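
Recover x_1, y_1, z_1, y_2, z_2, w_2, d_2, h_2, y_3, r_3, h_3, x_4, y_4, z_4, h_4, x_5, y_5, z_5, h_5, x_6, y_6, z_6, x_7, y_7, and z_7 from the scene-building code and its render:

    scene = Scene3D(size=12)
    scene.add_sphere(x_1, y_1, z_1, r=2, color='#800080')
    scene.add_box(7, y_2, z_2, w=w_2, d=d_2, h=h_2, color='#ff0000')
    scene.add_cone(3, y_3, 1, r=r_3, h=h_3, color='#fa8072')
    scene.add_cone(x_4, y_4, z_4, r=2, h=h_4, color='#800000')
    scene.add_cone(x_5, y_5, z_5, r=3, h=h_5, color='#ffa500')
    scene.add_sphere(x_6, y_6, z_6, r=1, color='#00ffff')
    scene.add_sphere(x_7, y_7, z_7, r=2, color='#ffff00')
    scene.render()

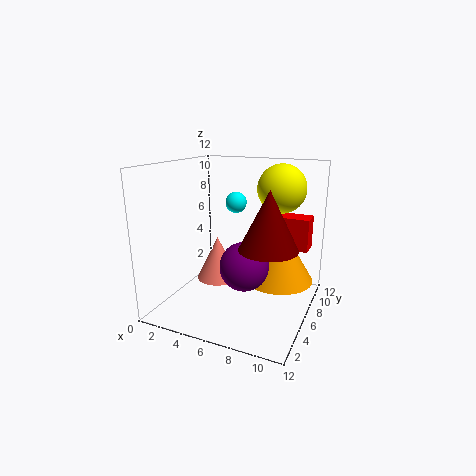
x_1 = 7, y_1 = 5, z_1 = 4, y_2 = 10, z_2 = 4, w_2 = 4, d_2 = 2, h_2 = 3, y_3 = 8, r_3 = 2, h_3 = 4, x_4 = 10, y_4 = 2, z_4 = 7, h_4 = 4, x_5 = 9, y_5 = 8, z_5 = 2, h_5 = 5, x_6 = 4, y_6 = 10, z_6 = 8, x_7 = 9, y_7 = 8, z_7 = 10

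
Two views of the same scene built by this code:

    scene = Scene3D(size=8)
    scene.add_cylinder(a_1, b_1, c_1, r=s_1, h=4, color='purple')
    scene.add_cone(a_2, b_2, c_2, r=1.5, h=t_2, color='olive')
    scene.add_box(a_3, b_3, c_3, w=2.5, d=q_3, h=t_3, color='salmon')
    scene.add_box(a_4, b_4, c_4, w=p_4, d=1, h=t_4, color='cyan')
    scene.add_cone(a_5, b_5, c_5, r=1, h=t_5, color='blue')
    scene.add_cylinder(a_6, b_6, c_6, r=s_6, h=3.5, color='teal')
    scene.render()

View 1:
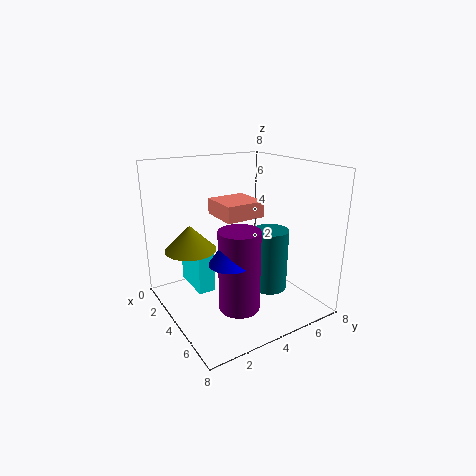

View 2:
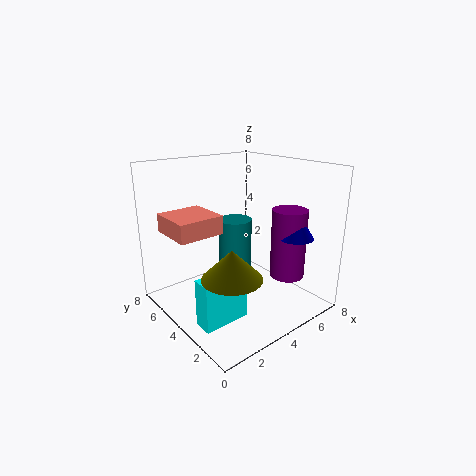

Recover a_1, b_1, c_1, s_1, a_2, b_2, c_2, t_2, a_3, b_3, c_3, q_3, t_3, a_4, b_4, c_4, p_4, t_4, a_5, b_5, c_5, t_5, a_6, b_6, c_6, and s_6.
a_1 = 6.5
b_1 = 2.5
c_1 = 1.5
s_1 = 1
a_2 = 2
b_2 = 2
c_2 = 3
t_2 = 1.5
a_3 = 0.5
b_3 = 4
c_3 = 4.5
q_3 = 2.5
t_3 = 1
a_4 = 0.5
b_4 = 2
c_4 = 0.5
p_4 = 2.5
t_4 = 2.5
a_5 = 6.5
b_5 = 2
c_5 = 4
t_5 = 1.5
a_6 = 5
b_6 = 5.5
c_6 = 1
s_6 = 1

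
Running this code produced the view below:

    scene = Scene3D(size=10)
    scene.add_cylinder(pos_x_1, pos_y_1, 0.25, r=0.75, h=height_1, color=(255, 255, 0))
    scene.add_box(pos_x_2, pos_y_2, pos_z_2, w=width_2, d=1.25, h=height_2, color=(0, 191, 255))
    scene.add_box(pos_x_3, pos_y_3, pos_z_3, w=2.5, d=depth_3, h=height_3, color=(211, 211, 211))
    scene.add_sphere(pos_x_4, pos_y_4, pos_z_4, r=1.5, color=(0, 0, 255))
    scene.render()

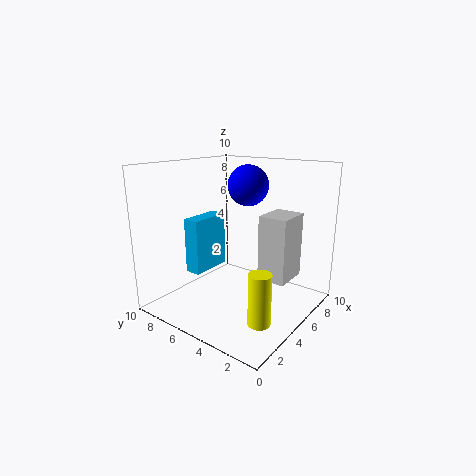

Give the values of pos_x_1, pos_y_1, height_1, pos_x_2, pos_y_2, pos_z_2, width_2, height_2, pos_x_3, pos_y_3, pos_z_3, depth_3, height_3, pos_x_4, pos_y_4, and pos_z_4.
pos_x_1 = 3.25
pos_y_1 = 2
height_1 = 3.5
pos_x_2 = 4.25
pos_y_2 = 8.25
pos_z_2 = 1.5
width_2 = 3.25
height_2 = 4.25
pos_x_3 = 5.25
pos_y_3 = 1.5
pos_z_3 = 2.25
depth_3 = 2
height_3 = 4.5
pos_x_4 = 7.25
pos_y_4 = 5.75
pos_z_4 = 8.25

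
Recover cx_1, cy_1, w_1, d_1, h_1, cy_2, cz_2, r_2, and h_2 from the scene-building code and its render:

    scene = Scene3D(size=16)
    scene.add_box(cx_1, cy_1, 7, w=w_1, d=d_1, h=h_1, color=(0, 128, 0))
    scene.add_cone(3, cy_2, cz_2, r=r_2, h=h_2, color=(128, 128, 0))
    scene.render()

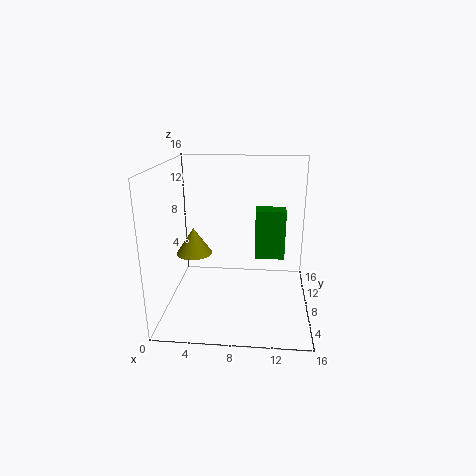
cx_1 = 10; cy_1 = 5; w_1 = 3; d_1 = 2; h_1 = 5; cy_2 = 8; cz_2 = 6; r_2 = 2; h_2 = 3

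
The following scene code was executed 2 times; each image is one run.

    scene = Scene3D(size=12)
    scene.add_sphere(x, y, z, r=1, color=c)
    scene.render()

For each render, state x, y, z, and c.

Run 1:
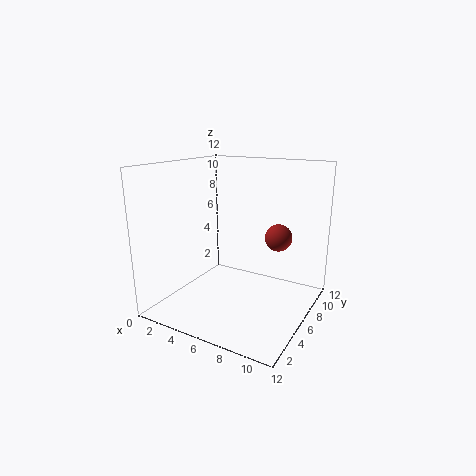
x = 10, y = 5, z = 7, c = 'brown'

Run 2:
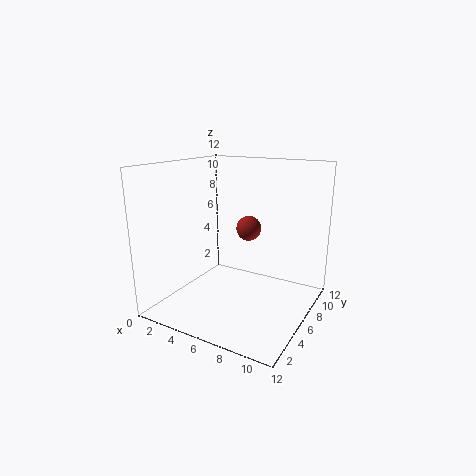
x = 7, y = 6, z = 7, c = 'brown'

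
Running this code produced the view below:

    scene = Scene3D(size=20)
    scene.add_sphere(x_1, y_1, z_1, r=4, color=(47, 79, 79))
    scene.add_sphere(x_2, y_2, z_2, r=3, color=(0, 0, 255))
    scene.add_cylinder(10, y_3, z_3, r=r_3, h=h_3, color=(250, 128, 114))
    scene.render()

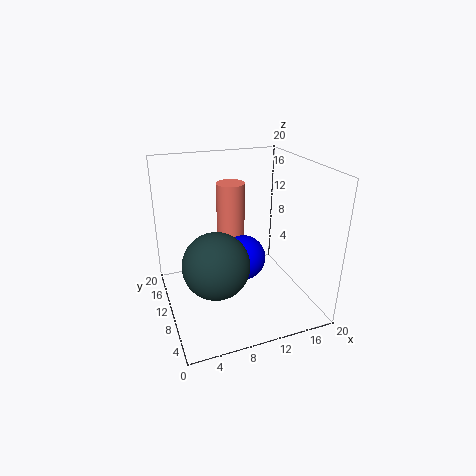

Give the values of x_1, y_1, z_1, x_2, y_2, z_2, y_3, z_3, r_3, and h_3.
x_1 = 5; y_1 = 4; z_1 = 10; x_2 = 10; y_2 = 8; z_2 = 8; y_3 = 13; z_3 = 9; r_3 = 2; h_3 = 8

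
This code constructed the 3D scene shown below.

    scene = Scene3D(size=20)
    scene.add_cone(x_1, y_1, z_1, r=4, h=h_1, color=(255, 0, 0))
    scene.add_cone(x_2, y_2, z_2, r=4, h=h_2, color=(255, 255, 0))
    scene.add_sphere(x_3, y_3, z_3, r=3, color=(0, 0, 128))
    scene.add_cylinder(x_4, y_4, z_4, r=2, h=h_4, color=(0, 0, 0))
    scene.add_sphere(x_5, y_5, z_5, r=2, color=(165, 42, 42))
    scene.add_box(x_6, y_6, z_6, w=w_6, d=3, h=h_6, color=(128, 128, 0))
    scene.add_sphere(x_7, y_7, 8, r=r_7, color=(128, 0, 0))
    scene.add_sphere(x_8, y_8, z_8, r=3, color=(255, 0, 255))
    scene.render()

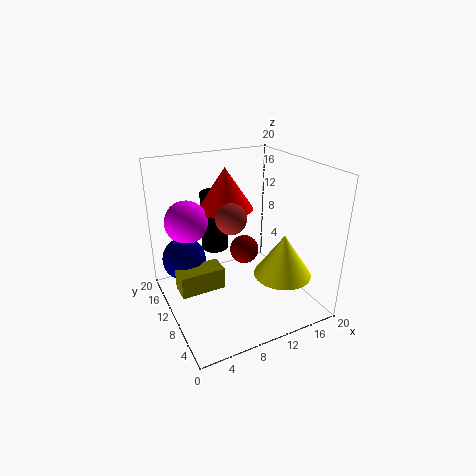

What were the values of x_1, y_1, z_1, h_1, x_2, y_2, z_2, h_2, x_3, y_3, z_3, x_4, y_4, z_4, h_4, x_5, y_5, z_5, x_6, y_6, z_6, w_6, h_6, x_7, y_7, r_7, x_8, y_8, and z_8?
x_1 = 10, y_1 = 14, z_1 = 13, h_1 = 6, x_2 = 15, y_2 = 6, z_2 = 5, h_2 = 6, x_3 = 3, y_3 = 13, z_3 = 7, x_4 = 9, y_4 = 16, z_4 = 6, h_4 = 9, x_5 = 8, y_5 = 8, z_5 = 14, x_6 = 1, y_6 = 8, z_6 = 4, w_6 = 6, h_6 = 3, x_7 = 11, y_7 = 10, r_7 = 2, x_8 = 4, y_8 = 14, z_8 = 12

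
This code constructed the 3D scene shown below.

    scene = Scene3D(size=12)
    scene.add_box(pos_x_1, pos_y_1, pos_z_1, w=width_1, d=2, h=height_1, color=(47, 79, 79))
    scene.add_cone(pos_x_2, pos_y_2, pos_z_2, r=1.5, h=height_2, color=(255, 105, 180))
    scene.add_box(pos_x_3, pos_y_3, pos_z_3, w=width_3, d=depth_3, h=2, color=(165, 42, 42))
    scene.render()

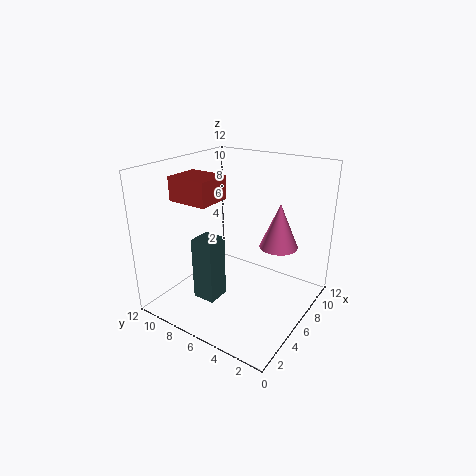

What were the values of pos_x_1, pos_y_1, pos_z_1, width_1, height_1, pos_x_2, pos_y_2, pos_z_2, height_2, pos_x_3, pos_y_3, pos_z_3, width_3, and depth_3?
pos_x_1 = 3.5; pos_y_1 = 7; pos_z_1 = 0.5; width_1 = 2; height_1 = 5.5; pos_x_2 = 6.5; pos_y_2 = 2.5; pos_z_2 = 6; height_2 = 3.5; pos_x_3 = 3.5; pos_y_3 = 7.5; pos_z_3 = 9; width_3 = 3; depth_3 = 3.5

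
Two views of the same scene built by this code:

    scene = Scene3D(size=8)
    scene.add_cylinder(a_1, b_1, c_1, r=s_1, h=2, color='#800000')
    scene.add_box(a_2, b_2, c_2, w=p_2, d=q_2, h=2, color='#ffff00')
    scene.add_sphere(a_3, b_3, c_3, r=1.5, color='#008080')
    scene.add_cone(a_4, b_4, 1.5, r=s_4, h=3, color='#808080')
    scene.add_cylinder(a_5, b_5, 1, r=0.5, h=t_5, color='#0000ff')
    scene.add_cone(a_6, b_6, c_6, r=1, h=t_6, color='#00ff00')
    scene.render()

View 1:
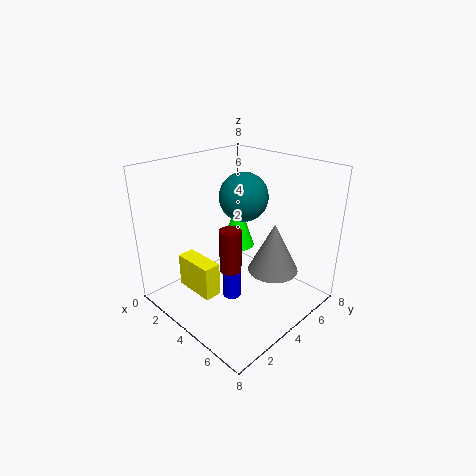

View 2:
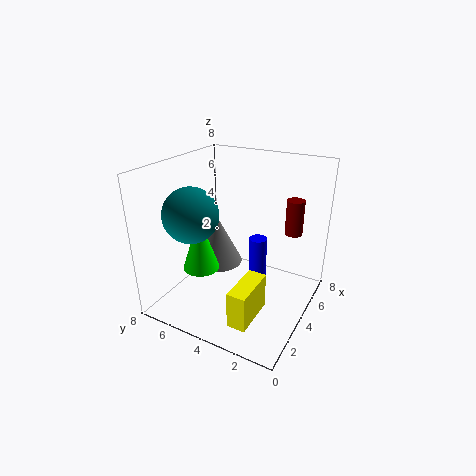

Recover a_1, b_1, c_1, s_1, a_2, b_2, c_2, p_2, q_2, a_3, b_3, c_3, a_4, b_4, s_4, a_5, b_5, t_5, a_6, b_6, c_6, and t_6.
a_1 = 6, b_1 = 1.5, c_1 = 4, s_1 = 0.5, a_2 = 1, b_2 = 2, c_2 = 0.5, p_2 = 2.5, q_2 = 1, a_3 = 2.5, b_3 = 6, c_3 = 5.5, a_4 = 5, b_4 = 6, s_4 = 1.5, a_5 = 4.5, b_5 = 3, t_5 = 3, a_6 = 2.5, b_6 = 5.5, c_6 = 2.5, t_6 = 3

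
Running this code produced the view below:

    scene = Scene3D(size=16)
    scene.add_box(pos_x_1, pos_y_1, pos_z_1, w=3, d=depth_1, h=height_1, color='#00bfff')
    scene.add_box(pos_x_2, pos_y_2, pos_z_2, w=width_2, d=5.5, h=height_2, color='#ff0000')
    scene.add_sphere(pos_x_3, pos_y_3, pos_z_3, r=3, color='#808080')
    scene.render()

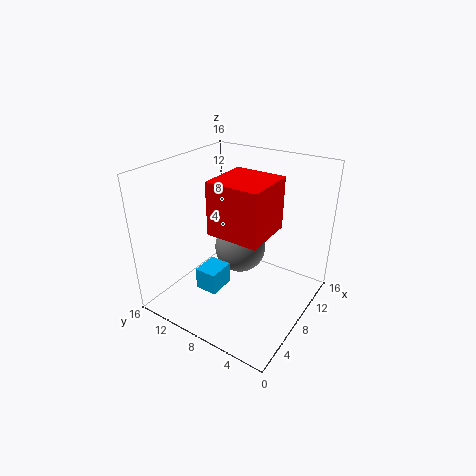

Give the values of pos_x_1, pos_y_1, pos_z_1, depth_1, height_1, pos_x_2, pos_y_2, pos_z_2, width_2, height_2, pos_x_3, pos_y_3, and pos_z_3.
pos_x_1 = 4
pos_y_1 = 8.5
pos_z_1 = 2.5
depth_1 = 2.5
height_1 = 2.5
pos_x_2 = 4
pos_y_2 = 3.5
pos_z_2 = 10
width_2 = 5.5
height_2 = 5.5
pos_x_3 = 10
pos_y_3 = 9
pos_z_3 = 5.5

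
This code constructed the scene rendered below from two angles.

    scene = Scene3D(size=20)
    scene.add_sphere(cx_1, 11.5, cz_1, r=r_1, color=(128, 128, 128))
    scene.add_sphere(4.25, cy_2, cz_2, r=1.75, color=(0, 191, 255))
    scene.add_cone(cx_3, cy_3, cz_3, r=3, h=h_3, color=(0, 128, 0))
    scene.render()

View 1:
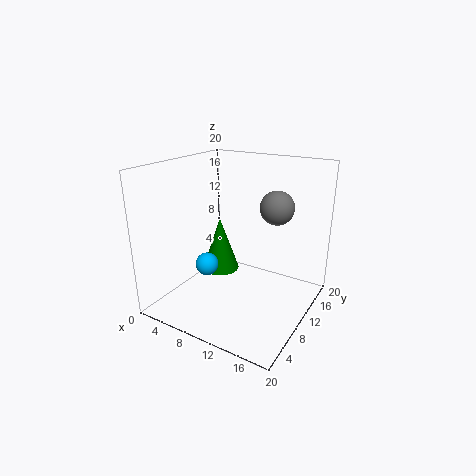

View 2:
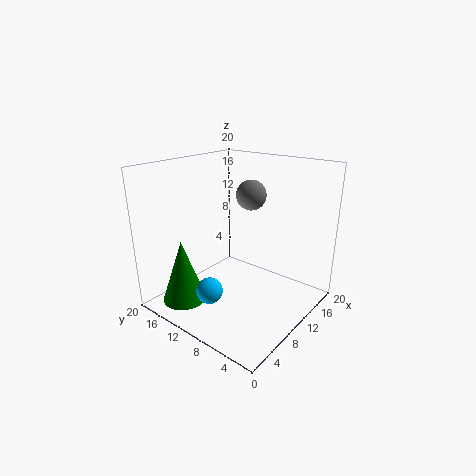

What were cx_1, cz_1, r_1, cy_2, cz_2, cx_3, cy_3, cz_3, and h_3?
cx_1 = 15
cz_1 = 14.75
r_1 = 2.25
cy_2 = 10.25
cz_2 = 4.25
cx_3 = 3.75
cy_3 = 14.75
cz_3 = 1.5
h_3 = 8.75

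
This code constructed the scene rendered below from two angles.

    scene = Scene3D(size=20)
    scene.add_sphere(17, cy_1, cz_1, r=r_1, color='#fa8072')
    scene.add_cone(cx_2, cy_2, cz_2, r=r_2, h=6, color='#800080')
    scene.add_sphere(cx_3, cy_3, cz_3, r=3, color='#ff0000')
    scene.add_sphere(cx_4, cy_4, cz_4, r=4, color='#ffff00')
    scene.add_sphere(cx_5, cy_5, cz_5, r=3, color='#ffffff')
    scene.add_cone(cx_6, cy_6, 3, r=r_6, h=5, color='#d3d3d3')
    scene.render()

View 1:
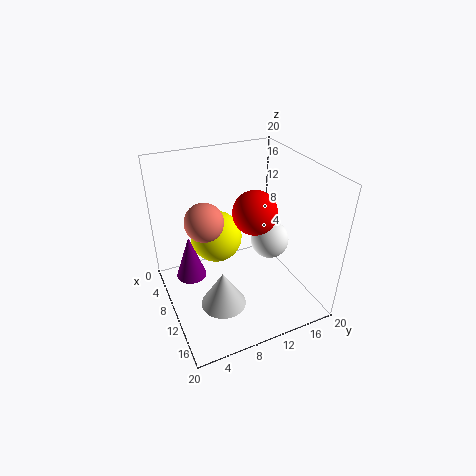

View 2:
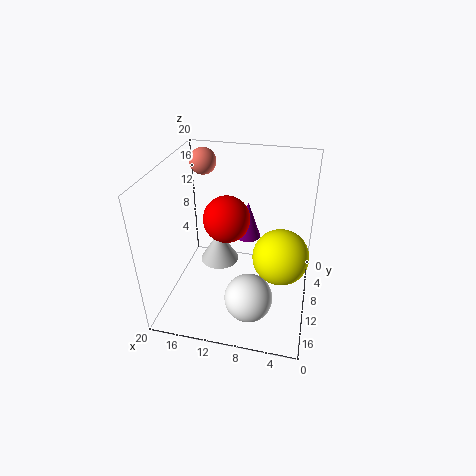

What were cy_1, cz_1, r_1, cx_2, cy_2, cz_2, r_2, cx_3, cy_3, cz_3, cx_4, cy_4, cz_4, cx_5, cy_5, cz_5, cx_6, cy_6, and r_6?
cy_1 = 3, cz_1 = 18, r_1 = 2, cx_2 = 10, cy_2 = 3, cz_2 = 6, r_2 = 2, cx_3 = 11, cy_3 = 12, cz_3 = 14, cx_4 = 4, cy_4 = 9, cz_4 = 7, cx_5 = 7, cy_5 = 17, cz_5 = 6, cx_6 = 14, cy_6 = 6, r_6 = 3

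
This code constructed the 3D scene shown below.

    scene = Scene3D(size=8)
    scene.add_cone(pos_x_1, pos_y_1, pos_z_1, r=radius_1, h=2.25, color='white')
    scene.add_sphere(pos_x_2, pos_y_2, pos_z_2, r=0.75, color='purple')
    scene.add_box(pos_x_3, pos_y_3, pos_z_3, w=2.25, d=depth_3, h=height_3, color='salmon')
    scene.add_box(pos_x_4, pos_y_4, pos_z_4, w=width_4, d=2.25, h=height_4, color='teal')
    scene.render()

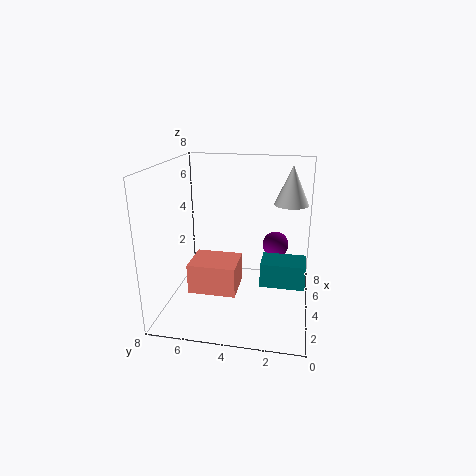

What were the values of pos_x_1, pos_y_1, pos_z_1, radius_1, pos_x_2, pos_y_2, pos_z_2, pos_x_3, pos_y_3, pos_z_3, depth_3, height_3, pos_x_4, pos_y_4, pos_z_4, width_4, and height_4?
pos_x_1 = 6; pos_y_1 = 1.25; pos_z_1 = 5.5; radius_1 = 1; pos_x_2 = 5.25; pos_y_2 = 2; pos_z_2 = 3.25; pos_x_3 = 3; pos_y_3 = 4; pos_z_3 = 0.75; depth_3 = 2.75; height_3 = 1.75; pos_x_4 = 2; pos_y_4 = 0.25; pos_z_4 = 2.25; width_4 = 1.5; height_4 = 1.25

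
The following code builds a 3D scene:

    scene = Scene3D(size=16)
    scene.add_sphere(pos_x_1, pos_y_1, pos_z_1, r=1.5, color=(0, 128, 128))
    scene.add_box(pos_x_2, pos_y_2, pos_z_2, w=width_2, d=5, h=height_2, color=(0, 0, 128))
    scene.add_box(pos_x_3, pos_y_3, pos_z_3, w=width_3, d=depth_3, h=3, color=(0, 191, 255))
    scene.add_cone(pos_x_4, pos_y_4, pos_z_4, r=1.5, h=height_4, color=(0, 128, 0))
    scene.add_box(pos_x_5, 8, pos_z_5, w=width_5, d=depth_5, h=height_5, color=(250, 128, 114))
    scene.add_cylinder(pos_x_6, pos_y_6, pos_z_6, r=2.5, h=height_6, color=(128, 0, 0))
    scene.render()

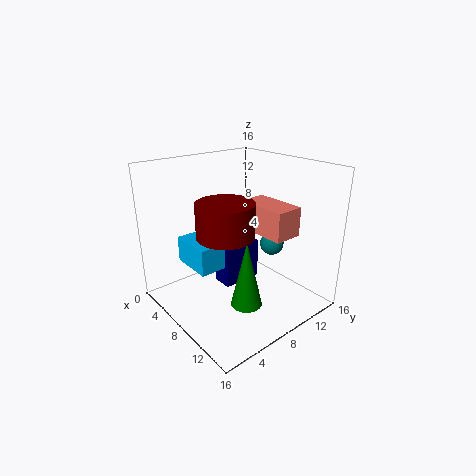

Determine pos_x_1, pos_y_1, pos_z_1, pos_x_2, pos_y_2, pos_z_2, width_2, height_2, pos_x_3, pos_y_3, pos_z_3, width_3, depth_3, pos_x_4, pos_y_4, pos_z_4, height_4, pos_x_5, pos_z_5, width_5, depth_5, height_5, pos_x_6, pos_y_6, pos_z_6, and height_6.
pos_x_1 = 7, pos_y_1 = 14.5, pos_z_1 = 5, pos_x_2 = 3.5, pos_y_2 = 8, pos_z_2 = 0.5, width_2 = 2.5, height_2 = 5, pos_x_3 = 2.5, pos_y_3 = 3.5, pos_z_3 = 4.5, width_3 = 5, depth_3 = 3, pos_x_4 = 13.5, pos_y_4 = 4.5, pos_z_4 = 4, height_4 = 6.5, pos_x_5 = 8.5, pos_z_5 = 9.5, width_5 = 5.5, depth_5 = 3, height_5 = 3, pos_x_6 = 13, pos_y_6 = 2.5, pos_z_6 = 11.5, height_6 = 3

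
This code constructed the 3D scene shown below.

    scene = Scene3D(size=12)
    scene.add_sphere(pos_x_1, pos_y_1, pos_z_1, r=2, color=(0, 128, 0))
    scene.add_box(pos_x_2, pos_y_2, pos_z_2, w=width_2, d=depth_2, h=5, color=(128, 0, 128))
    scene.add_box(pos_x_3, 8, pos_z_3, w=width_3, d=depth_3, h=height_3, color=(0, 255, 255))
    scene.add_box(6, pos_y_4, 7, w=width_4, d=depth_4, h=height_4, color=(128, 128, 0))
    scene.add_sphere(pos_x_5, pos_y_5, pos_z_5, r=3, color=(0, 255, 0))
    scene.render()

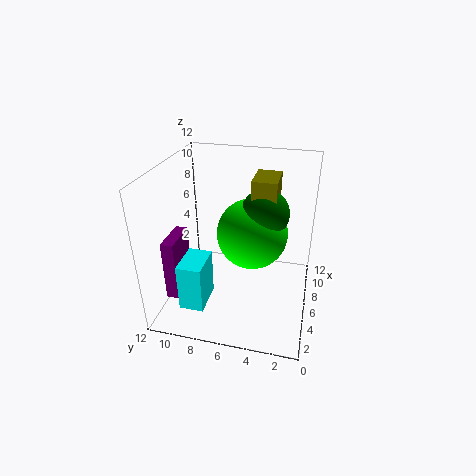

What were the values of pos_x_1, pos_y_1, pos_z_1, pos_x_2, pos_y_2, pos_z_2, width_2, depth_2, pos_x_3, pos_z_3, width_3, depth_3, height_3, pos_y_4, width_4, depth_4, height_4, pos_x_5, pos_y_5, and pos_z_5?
pos_x_1 = 7
pos_y_1 = 4
pos_z_1 = 8
pos_x_2 = 2
pos_y_2 = 10
pos_z_2 = 2
width_2 = 3
depth_2 = 1
pos_x_3 = 2
pos_z_3 = 1
width_3 = 3
depth_3 = 2
height_3 = 4
pos_y_4 = 3
width_4 = 3
depth_4 = 2
height_4 = 4
pos_x_5 = 7
pos_y_5 = 5
pos_z_5 = 6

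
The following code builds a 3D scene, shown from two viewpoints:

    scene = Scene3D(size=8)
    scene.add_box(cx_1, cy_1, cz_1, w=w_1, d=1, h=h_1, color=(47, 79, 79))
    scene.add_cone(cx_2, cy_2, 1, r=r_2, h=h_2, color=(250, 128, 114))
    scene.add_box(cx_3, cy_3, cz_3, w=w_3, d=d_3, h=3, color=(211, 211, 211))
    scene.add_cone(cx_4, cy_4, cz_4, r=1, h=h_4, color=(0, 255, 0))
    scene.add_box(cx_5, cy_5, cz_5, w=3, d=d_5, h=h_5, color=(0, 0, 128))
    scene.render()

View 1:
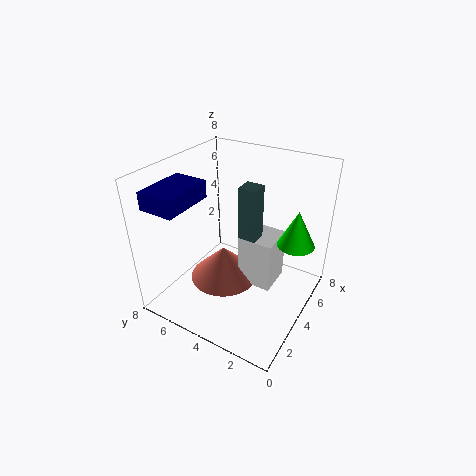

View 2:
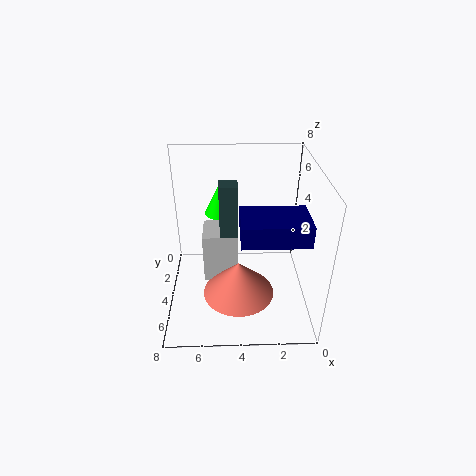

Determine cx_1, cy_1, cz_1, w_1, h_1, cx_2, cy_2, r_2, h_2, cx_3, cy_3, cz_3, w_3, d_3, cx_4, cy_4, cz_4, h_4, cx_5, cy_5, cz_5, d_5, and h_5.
cx_1 = 4
cy_1 = 3
cz_1 = 4
w_1 = 1
h_1 = 3
cx_2 = 4
cy_2 = 5
r_2 = 2
h_2 = 2
cx_3 = 4
cy_3 = 2
cz_3 = 1
w_3 = 2
d_3 = 2
cx_4 = 5
cy_4 = 1
cz_4 = 4
h_4 = 2
cx_5 = 1
cy_5 = 6
cz_5 = 6
d_5 = 2
h_5 = 1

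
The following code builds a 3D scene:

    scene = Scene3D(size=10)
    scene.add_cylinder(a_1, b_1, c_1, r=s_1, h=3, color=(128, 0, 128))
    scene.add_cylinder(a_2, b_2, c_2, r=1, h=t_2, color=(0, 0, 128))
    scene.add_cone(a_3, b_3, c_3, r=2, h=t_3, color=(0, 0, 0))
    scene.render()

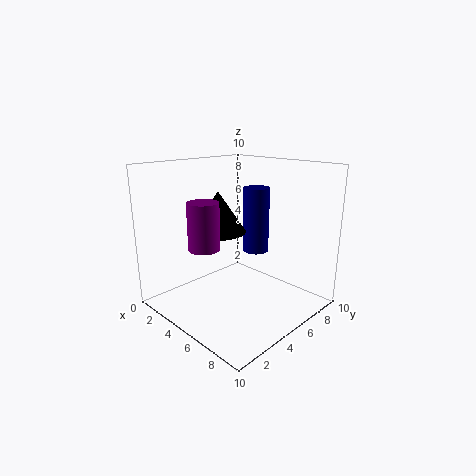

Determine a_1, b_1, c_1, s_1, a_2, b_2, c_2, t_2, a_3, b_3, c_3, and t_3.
a_1 = 5
b_1 = 2
c_1 = 5
s_1 = 1
a_2 = 4
b_2 = 8
c_2 = 3
t_2 = 5
a_3 = 3
b_3 = 5
c_3 = 5
t_3 = 3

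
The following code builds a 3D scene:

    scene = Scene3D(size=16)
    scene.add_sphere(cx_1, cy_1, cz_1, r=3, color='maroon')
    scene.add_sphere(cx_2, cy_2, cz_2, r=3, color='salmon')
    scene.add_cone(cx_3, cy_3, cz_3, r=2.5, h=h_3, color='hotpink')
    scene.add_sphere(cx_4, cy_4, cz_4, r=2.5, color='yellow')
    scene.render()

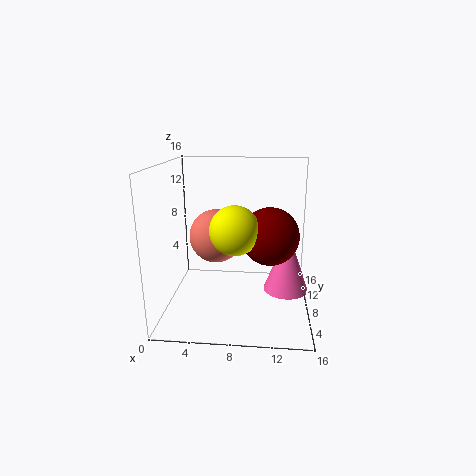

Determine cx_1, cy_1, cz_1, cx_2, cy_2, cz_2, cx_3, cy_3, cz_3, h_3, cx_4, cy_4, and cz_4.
cx_1 = 11.5
cy_1 = 6
cz_1 = 9
cx_2 = 5.5
cy_2 = 8.5
cz_2 = 8
cx_3 = 13.5
cy_3 = 8
cz_3 = 2
h_3 = 7
cx_4 = 8
cy_4 = 4.5
cz_4 = 10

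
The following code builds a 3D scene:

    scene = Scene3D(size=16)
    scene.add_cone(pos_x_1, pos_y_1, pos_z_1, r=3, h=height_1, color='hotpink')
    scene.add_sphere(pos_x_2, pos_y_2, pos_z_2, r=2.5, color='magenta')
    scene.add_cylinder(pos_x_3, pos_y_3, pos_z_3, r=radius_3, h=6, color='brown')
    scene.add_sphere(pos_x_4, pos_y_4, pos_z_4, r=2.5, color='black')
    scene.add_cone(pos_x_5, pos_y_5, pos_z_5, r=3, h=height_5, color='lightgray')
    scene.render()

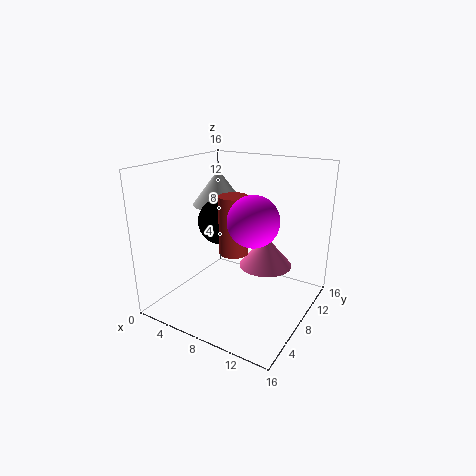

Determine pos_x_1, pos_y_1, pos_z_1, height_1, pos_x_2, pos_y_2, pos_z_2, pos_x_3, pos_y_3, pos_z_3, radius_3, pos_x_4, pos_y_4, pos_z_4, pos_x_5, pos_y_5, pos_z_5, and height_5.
pos_x_1 = 10.5, pos_y_1 = 10, pos_z_1 = 4.5, height_1 = 3.5, pos_x_2 = 11.5, pos_y_2 = 5, pos_z_2 = 11.5, pos_x_3 = 9, pos_y_3 = 5.5, pos_z_3 = 7.5, radius_3 = 1.5, pos_x_4 = 6.5, pos_y_4 = 7, pos_z_4 = 10, pos_x_5 = 4.5, pos_y_5 = 9.5, pos_z_5 = 11, height_5 = 4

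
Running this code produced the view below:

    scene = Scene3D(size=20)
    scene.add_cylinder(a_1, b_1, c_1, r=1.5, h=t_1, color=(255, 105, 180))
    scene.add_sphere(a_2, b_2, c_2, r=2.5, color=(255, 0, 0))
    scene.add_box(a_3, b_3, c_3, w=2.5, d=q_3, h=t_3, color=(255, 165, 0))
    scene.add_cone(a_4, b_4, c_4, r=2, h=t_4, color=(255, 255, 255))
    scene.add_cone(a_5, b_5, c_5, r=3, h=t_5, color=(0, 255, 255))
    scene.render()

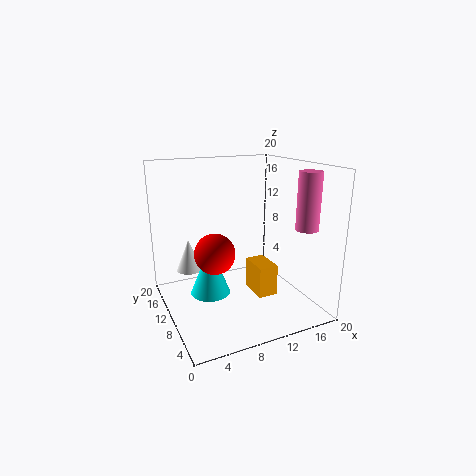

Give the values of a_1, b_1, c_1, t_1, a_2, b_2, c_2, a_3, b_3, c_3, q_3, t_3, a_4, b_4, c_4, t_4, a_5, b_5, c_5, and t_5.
a_1 = 17
b_1 = 4
c_1 = 12
t_1 = 7.5
a_2 = 5
b_2 = 6
c_2 = 10
a_3 = 10
b_3 = 3.5
c_3 = 4
q_3 = 4
t_3 = 4
a_4 = 5
b_4 = 17.5
c_4 = 3
t_4 = 5
a_5 = 7
b_5 = 13.5
c_5 = 0.5
t_5 = 7.5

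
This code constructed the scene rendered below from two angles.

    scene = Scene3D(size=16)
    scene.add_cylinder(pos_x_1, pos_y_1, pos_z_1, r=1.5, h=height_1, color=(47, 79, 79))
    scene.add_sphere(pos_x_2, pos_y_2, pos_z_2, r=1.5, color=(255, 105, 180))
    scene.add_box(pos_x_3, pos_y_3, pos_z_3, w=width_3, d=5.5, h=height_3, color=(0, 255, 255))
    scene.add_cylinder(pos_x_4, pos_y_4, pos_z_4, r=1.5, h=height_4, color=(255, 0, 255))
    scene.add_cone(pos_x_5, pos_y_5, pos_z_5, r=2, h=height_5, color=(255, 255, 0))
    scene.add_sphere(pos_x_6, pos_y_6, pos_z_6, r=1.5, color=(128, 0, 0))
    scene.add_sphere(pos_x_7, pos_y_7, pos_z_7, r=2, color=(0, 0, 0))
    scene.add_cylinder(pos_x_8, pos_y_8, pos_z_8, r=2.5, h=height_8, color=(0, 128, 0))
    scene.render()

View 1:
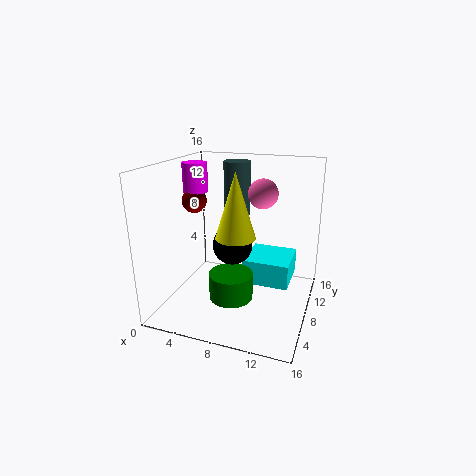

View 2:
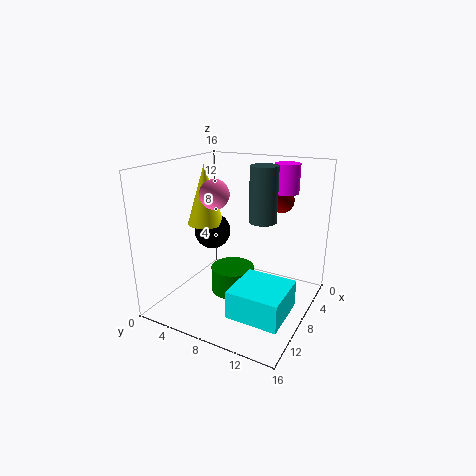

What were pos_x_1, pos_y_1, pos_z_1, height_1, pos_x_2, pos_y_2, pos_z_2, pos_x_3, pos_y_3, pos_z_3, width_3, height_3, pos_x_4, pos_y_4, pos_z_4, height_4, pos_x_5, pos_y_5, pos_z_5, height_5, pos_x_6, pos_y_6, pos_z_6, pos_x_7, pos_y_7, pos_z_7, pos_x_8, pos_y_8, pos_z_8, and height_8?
pos_x_1 = 7, pos_y_1 = 10.5, pos_z_1 = 10, height_1 = 6, pos_x_2 = 11, pos_y_2 = 7, pos_z_2 = 13.5, pos_x_3 = 8, pos_y_3 = 9.5, pos_z_3 = 1.5, width_3 = 5.5, height_3 = 3, pos_x_4 = 1.5, pos_y_4 = 11, pos_z_4 = 12, height_4 = 3.5, pos_x_5 = 9, pos_y_5 = 4.5, pos_z_5 = 9.5, height_5 = 6.5, pos_x_6 = 1.5, pos_y_6 = 10.5, pos_z_6 = 11, pos_x_7 = 8.5, pos_y_7 = 5, pos_z_7 = 8.5, pos_x_8 = 7.5, pos_y_8 = 7, pos_z_8 = 1, height_8 = 3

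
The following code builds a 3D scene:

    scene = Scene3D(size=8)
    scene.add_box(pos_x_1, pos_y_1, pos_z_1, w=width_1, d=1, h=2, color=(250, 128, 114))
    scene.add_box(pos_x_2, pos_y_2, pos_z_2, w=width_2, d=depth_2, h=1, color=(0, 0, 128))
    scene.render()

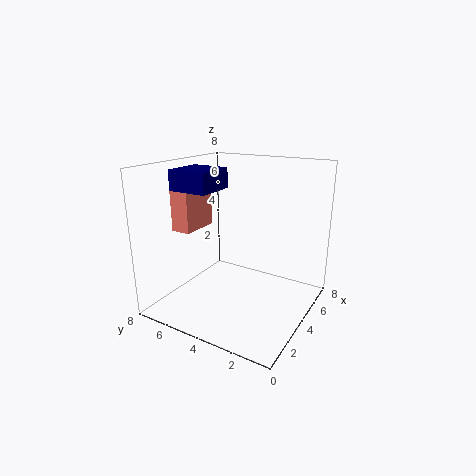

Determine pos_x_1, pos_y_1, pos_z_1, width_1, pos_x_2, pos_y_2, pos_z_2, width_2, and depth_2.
pos_x_1 = 1; pos_y_1 = 5; pos_z_1 = 5; width_1 = 2; pos_x_2 = 1; pos_y_2 = 4; pos_z_2 = 7; width_2 = 2; depth_2 = 2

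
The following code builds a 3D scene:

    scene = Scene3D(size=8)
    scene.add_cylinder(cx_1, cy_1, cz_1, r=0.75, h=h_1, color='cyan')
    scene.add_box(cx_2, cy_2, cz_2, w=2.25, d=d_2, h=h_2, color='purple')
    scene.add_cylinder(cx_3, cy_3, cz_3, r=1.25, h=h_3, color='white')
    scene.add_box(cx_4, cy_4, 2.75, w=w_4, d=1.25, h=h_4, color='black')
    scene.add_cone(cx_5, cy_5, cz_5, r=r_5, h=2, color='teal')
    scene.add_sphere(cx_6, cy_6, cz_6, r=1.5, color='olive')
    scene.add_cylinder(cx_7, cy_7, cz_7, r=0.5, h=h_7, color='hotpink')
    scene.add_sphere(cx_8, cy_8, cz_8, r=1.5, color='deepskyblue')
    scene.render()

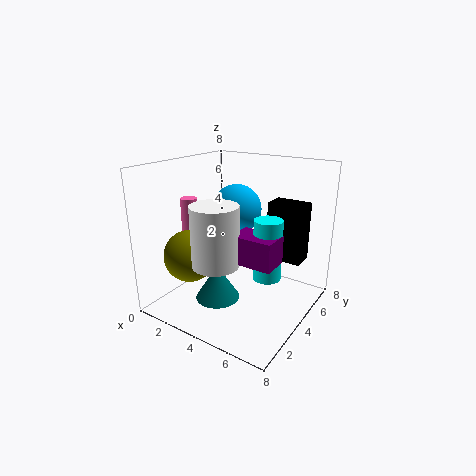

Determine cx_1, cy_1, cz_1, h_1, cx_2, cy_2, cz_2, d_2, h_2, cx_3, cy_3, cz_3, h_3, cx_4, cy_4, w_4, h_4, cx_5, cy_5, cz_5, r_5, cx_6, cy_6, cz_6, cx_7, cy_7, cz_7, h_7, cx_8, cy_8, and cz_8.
cx_1 = 6; cy_1 = 3.75; cz_1 = 2.25; h_1 = 3.25; cx_2 = 4.5; cy_2 = 2.5; cz_2 = 3.25; d_2 = 1.5; h_2 = 1.5; cx_3 = 3.75; cy_3 = 2.25; cz_3 = 3; h_3 = 3.25; cx_4 = 5.25; cy_4 = 5; w_4 = 2; h_4 = 3.25; cx_5 = 3.25; cy_5 = 3; cz_5 = 0.5; r_5 = 1.25; cx_6 = 1.5; cy_6 = 2.75; cz_6 = 2.75; cx_7 = 0.5; cy_7 = 4; cz_7 = 2.75; h_7 = 3; cx_8 = 2.75; cy_8 = 5.75; cz_8 = 5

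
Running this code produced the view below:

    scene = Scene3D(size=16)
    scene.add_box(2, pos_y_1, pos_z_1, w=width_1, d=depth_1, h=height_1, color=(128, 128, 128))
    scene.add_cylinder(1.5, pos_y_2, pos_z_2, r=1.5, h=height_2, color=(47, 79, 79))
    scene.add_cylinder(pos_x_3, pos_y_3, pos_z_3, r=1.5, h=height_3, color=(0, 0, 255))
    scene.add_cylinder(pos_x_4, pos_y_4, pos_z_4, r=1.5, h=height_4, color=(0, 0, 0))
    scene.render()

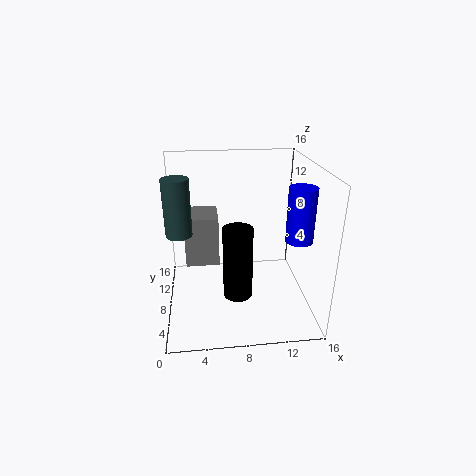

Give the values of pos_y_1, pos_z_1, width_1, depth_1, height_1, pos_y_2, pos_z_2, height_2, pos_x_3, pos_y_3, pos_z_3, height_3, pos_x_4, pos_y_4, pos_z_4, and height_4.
pos_y_1 = 10, pos_z_1 = 3.5, width_1 = 4, depth_1 = 4.5, height_1 = 6, pos_y_2 = 9.5, pos_z_2 = 8, height_2 = 6.5, pos_x_3 = 14.5, pos_y_3 = 6.5, pos_z_3 = 8, height_3 = 6, pos_x_4 = 7.5, pos_y_4 = 4, pos_z_4 = 3.5, height_4 = 7.5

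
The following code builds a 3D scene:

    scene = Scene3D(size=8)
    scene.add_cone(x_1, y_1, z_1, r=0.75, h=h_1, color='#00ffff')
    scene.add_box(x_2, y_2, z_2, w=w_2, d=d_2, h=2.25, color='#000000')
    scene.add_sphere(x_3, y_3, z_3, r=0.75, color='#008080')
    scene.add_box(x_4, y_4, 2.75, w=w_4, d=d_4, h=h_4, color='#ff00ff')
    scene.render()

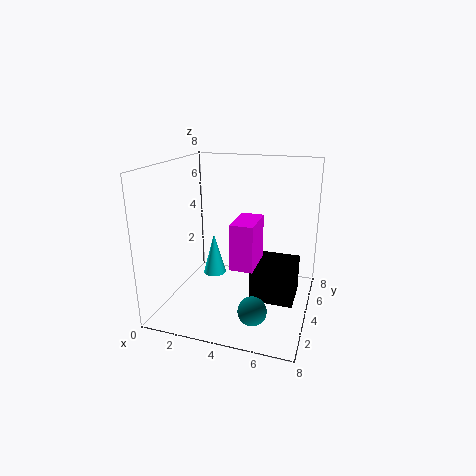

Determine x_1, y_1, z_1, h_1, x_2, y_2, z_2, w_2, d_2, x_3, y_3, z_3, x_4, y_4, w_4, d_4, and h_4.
x_1 = 1.5; y_1 = 6.5; z_1 = 0.25; h_1 = 2.75; x_2 = 4.75; y_2 = 3.75; z_2 = 0.25; w_2 = 2.5; d_2 = 2.25; x_3 = 5.5; y_3 = 1.75; z_3 = 1; x_4 = 4; y_4 = 2.5; w_4 = 1.25; d_4 = 2.25; h_4 = 2.5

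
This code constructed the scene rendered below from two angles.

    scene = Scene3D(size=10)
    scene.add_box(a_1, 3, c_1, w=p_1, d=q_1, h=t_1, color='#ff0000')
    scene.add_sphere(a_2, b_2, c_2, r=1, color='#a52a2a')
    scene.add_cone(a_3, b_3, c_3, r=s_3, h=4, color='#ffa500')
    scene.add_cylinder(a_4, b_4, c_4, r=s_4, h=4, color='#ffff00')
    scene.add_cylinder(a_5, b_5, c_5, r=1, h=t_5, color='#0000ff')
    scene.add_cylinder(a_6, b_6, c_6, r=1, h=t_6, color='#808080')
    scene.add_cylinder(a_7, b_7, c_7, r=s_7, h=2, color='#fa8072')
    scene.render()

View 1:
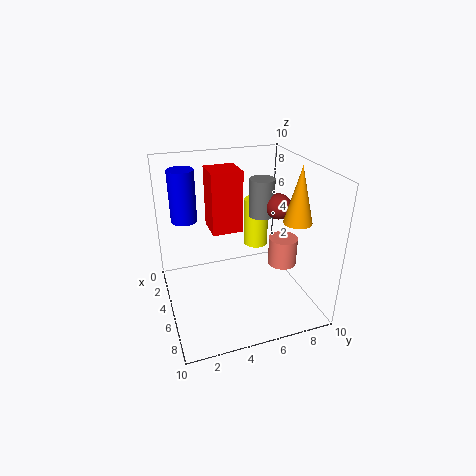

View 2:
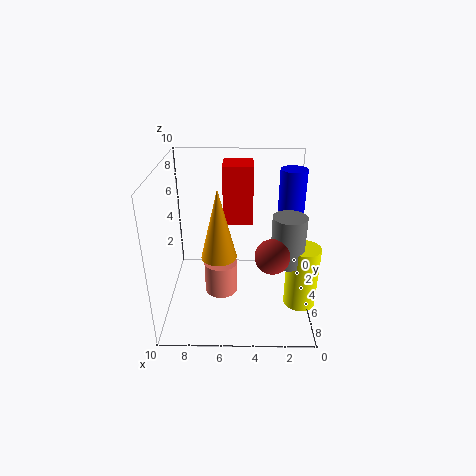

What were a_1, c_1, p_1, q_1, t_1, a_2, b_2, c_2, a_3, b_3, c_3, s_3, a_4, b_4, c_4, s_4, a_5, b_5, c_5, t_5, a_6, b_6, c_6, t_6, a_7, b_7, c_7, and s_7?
a_1 = 4, c_1 = 6, p_1 = 2, q_1 = 2, t_1 = 4, a_2 = 3, b_2 = 9, c_2 = 6, a_3 = 6, b_3 = 9, c_3 = 6, s_3 = 1, a_4 = 1, b_4 = 8, c_4 = 2, s_4 = 1, a_5 = 1, b_5 = 2, c_5 = 5, t_5 = 4, a_6 = 2, b_6 = 8, c_6 = 5, t_6 = 3, a_7 = 6, b_7 = 8, c_7 = 3, s_7 = 1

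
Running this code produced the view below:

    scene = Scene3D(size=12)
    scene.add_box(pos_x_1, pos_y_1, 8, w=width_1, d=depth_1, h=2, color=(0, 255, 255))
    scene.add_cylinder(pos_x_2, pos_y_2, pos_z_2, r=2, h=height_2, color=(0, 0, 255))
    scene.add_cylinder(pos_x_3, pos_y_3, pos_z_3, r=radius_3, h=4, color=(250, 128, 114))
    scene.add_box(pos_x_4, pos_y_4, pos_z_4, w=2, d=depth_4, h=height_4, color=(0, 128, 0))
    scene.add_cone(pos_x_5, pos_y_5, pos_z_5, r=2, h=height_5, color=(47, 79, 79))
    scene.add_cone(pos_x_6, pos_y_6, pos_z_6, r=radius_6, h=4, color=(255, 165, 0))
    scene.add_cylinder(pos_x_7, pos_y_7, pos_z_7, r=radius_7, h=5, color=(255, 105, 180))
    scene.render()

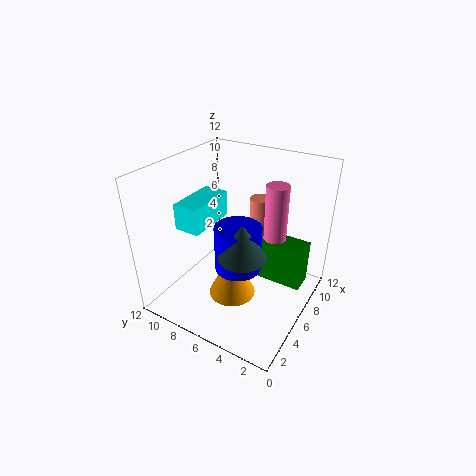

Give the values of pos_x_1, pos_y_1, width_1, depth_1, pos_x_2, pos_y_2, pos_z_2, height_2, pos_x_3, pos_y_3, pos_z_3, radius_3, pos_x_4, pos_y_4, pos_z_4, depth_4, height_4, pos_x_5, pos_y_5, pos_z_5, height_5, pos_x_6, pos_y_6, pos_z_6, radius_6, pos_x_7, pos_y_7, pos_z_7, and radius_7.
pos_x_1 = 2
pos_y_1 = 7
width_1 = 4
depth_1 = 2
pos_x_2 = 6
pos_y_2 = 6
pos_z_2 = 3
height_2 = 4
pos_x_3 = 10
pos_y_3 = 6
pos_z_3 = 4
radius_3 = 1
pos_x_4 = 8
pos_y_4 = 1
pos_z_4 = 1
depth_4 = 4
height_4 = 4
pos_x_5 = 5
pos_y_5 = 5
pos_z_5 = 5
height_5 = 3
pos_x_6 = 5
pos_y_6 = 6
pos_z_6 = 1
radius_6 = 2
pos_x_7 = 9
pos_y_7 = 4
pos_z_7 = 5
radius_7 = 1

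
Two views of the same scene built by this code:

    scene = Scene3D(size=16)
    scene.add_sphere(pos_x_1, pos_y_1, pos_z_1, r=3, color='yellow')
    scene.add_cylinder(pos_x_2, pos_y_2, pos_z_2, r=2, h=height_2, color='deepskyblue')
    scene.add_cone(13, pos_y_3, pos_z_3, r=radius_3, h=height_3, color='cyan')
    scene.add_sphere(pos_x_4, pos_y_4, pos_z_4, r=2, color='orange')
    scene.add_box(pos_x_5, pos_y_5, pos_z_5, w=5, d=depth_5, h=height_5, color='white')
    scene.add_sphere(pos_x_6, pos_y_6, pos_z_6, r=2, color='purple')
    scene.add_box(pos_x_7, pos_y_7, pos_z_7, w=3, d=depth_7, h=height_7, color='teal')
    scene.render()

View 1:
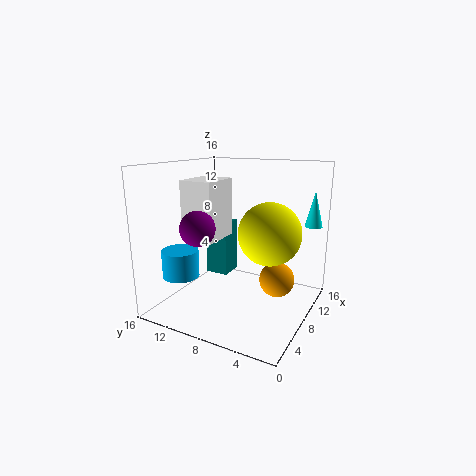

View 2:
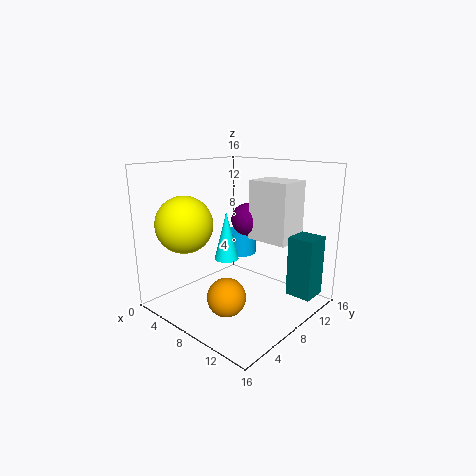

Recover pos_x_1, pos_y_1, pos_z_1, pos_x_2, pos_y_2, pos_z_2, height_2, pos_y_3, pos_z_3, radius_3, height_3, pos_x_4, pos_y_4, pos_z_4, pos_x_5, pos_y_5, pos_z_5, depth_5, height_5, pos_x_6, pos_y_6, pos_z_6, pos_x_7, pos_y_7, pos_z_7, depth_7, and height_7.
pos_x_1 = 5; pos_y_1 = 3; pos_z_1 = 10; pos_x_2 = 4; pos_y_2 = 13; pos_z_2 = 4; height_2 = 3; pos_y_3 = 1; pos_z_3 = 9; radius_3 = 1; height_3 = 4; pos_x_4 = 10; pos_y_4 = 4; pos_z_4 = 3; pos_x_5 = 7; pos_y_5 = 11; pos_z_5 = 7; depth_5 = 4; height_5 = 7; pos_x_6 = 6; pos_y_6 = 12; pos_z_6 = 9; pos_x_7 = 12; pos_y_7 = 12; pos_z_7 = 1; depth_7 = 3; height_7 = 7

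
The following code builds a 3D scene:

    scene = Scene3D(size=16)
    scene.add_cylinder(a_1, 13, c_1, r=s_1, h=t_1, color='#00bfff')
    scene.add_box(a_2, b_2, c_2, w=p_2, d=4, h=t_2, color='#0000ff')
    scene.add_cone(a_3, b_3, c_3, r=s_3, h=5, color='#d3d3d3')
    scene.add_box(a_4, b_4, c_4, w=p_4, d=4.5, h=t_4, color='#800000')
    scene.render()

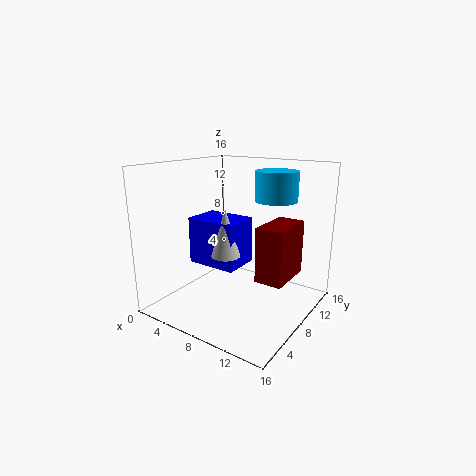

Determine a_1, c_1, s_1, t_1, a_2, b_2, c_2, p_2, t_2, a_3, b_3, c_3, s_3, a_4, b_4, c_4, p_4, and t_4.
a_1 = 10, c_1 = 11.5, s_1 = 2.5, t_1 = 3.5, a_2 = 4, b_2 = 4.5, c_2 = 5.5, p_2 = 5.5, t_2 = 5, a_3 = 8.5, b_3 = 5, c_3 = 7, s_3 = 1.5, a_4 = 13.5, b_4 = 2.5, c_4 = 6.5, p_4 = 2.5, t_4 = 5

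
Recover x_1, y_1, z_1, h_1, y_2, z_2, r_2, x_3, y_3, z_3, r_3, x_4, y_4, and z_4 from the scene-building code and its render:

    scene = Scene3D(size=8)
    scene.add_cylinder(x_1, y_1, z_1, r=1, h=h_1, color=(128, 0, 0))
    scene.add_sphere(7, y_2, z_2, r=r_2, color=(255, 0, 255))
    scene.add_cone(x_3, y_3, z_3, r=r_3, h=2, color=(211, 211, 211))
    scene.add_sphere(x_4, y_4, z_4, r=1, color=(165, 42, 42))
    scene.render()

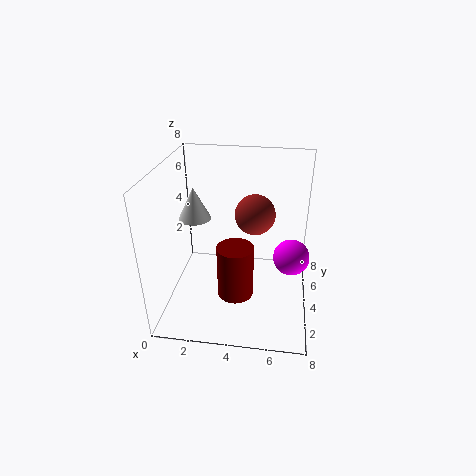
x_1 = 4
y_1 = 3
z_1 = 1
h_1 = 3
y_2 = 4
z_2 = 3
r_2 = 1
x_3 = 1
y_3 = 6
z_3 = 4
r_3 = 1
x_4 = 5
y_4 = 3
z_4 = 6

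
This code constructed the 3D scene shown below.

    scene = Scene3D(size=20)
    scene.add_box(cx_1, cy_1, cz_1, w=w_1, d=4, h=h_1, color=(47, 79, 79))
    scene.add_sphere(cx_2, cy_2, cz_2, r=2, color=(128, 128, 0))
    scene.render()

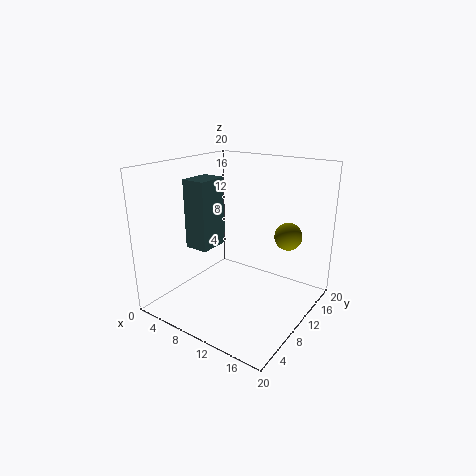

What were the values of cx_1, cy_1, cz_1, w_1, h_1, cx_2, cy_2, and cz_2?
cx_1 = 7; cy_1 = 3; cz_1 = 10.5; w_1 = 3; h_1 = 8.5; cx_2 = 15; cy_2 = 15.5; cz_2 = 9.5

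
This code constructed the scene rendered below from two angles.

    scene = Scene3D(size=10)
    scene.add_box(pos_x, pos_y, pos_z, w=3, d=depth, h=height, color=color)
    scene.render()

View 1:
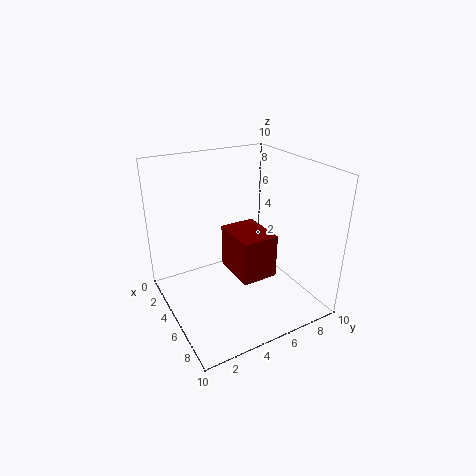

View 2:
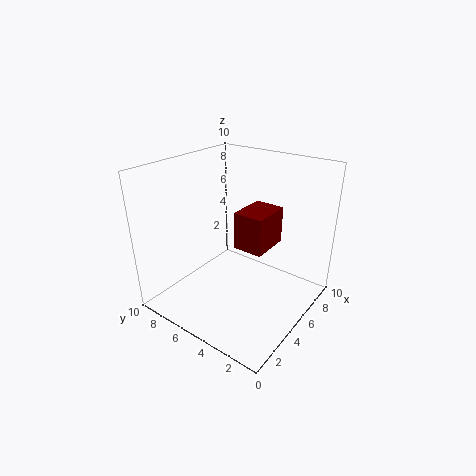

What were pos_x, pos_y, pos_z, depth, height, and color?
pos_x = 5.5
pos_y = 3.5
pos_z = 3.75
depth = 2.25
height = 2.75
color = 'maroon'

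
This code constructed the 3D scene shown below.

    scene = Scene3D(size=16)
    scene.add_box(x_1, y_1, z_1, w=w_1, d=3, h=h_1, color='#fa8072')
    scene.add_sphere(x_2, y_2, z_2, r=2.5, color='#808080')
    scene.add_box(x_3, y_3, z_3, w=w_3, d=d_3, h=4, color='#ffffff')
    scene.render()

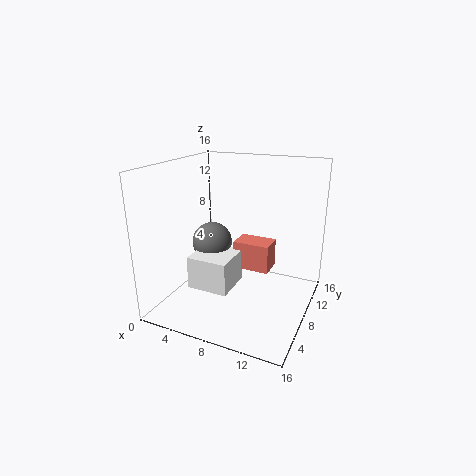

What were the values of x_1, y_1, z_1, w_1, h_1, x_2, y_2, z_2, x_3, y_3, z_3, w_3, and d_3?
x_1 = 6, y_1 = 11, z_1 = 2.5, w_1 = 4.5, h_1 = 3.5, x_2 = 3, y_2 = 11, z_2 = 5.5, x_3 = 2, y_3 = 6.5, z_3 = 1, w_3 = 5, d_3 = 5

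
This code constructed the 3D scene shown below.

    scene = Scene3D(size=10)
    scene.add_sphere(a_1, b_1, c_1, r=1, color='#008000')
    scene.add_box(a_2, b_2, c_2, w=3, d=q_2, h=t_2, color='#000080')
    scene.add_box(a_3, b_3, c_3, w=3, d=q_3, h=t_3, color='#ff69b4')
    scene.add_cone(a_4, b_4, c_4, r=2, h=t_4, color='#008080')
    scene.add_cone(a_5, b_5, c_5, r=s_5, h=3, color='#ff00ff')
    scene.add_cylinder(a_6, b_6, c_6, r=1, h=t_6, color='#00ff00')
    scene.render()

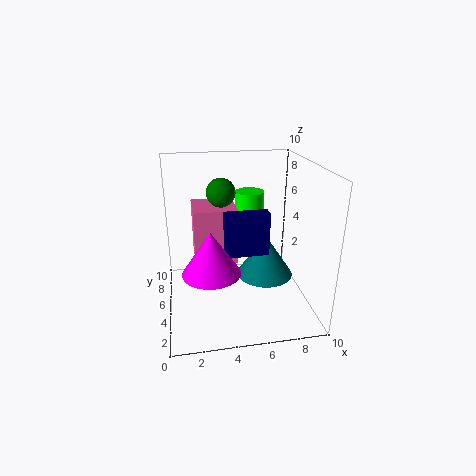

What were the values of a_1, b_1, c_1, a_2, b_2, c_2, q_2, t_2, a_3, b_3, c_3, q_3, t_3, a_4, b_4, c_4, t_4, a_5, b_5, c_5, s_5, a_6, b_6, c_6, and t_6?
a_1 = 4, b_1 = 6, c_1 = 8, a_2 = 4, b_2 = 4, c_2 = 4, q_2 = 1, t_2 = 3, a_3 = 2, b_3 = 5, c_3 = 3, q_3 = 3, t_3 = 4, a_4 = 7, b_4 = 5, c_4 = 2, t_4 = 3, a_5 = 3, b_5 = 4, c_5 = 3, s_5 = 2, a_6 = 6, b_6 = 6, c_6 = 5, t_6 = 3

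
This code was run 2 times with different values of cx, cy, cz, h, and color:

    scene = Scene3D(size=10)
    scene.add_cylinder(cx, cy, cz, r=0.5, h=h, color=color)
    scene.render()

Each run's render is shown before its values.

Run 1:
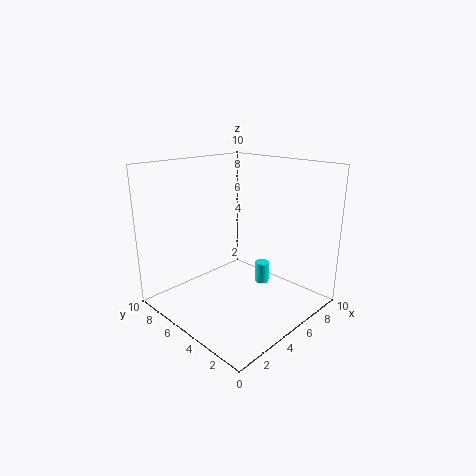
cx = 6.5, cy = 4, cz = 1.5, h = 1.5, color = 'cyan'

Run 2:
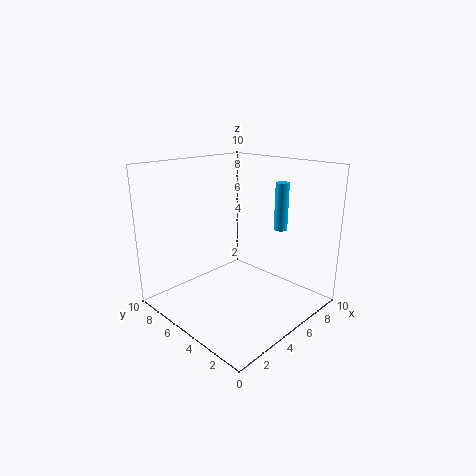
cx = 8.5, cy = 4, cz = 5, h = 3.5, color = 'deepskyblue'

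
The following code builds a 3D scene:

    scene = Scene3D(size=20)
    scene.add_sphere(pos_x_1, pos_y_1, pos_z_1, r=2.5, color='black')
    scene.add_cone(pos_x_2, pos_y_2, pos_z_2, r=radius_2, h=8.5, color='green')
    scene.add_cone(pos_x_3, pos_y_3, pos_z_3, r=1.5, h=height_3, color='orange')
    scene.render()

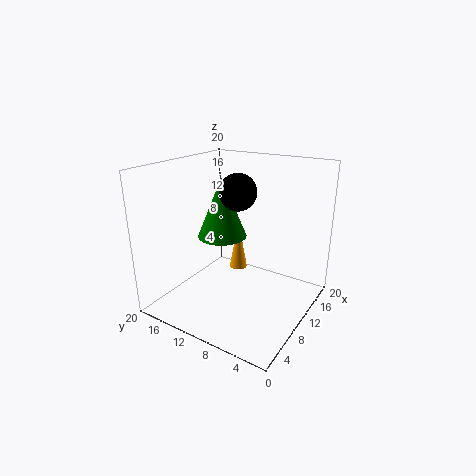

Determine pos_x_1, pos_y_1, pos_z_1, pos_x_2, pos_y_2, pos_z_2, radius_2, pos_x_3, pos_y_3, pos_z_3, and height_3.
pos_x_1 = 10; pos_y_1 = 10; pos_z_1 = 16.5; pos_x_2 = 10.5; pos_y_2 = 13; pos_z_2 = 9.5; radius_2 = 3.5; pos_x_3 = 18; pos_y_3 = 15; pos_z_3 = 0.5; height_3 = 8.5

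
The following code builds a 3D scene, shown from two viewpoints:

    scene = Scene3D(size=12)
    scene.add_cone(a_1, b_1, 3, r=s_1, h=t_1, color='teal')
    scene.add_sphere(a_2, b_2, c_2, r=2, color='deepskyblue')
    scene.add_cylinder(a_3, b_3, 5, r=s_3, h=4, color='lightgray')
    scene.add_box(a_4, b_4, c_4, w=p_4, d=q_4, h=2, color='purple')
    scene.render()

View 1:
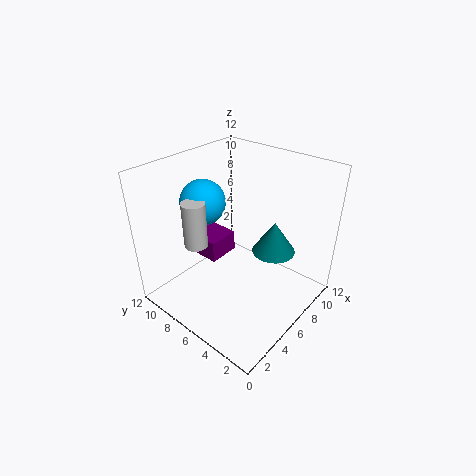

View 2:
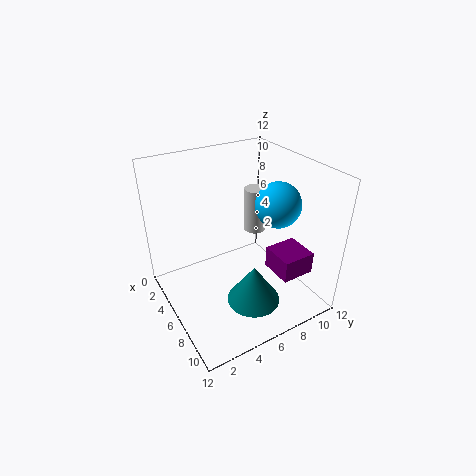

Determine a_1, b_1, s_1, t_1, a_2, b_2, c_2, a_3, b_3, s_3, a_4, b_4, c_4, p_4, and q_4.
a_1 = 10, b_1 = 5, s_1 = 2, t_1 = 3, a_2 = 6, b_2 = 10, c_2 = 8, a_3 = 4, b_3 = 9, s_3 = 1, a_4 = 6, b_4 = 9, c_4 = 2, p_4 = 3, q_4 = 3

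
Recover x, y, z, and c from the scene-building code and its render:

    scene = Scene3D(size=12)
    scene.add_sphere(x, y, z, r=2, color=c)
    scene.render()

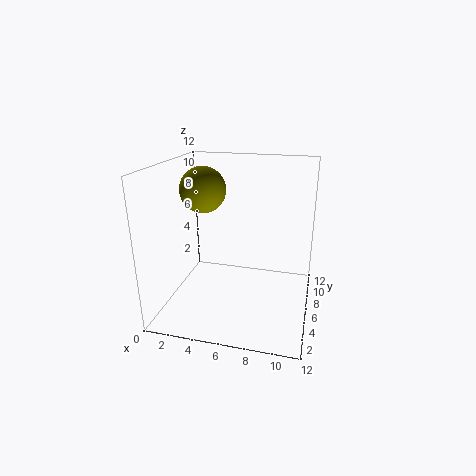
x = 2.5, y = 7.5, z = 9.5, c = 'olive'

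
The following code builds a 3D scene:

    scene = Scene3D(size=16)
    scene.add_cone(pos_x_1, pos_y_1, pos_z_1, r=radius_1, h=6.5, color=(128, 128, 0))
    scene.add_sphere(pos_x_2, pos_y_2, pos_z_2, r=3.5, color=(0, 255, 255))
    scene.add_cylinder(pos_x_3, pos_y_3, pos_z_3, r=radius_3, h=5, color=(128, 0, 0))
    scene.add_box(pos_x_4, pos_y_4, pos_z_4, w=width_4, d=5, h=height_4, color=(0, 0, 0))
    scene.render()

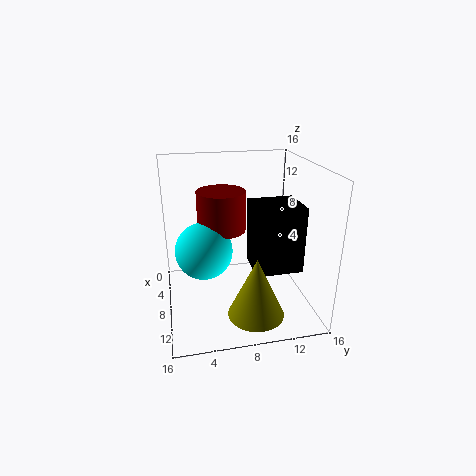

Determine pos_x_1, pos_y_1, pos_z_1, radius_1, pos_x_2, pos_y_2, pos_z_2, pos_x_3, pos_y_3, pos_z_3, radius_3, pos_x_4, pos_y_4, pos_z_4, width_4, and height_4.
pos_x_1 = 12.5
pos_y_1 = 9
pos_z_1 = 1
radius_1 = 3
pos_x_2 = 4.5
pos_y_2 = 4.5
pos_z_2 = 5
pos_x_3 = 3
pos_y_3 = 7
pos_z_3 = 7
radius_3 = 3
pos_x_4 = 8
pos_y_4 = 9
pos_z_4 = 5.5
width_4 = 4.5
height_4 = 7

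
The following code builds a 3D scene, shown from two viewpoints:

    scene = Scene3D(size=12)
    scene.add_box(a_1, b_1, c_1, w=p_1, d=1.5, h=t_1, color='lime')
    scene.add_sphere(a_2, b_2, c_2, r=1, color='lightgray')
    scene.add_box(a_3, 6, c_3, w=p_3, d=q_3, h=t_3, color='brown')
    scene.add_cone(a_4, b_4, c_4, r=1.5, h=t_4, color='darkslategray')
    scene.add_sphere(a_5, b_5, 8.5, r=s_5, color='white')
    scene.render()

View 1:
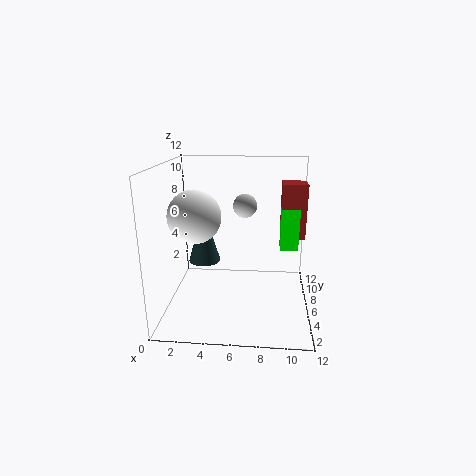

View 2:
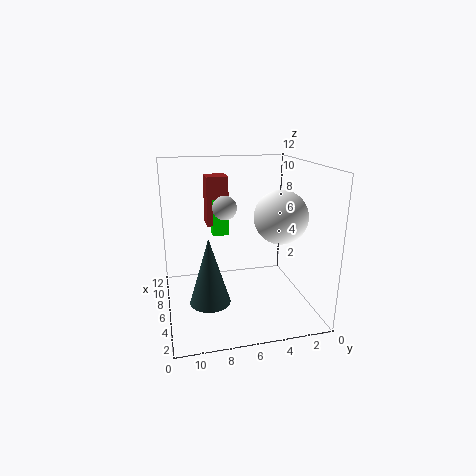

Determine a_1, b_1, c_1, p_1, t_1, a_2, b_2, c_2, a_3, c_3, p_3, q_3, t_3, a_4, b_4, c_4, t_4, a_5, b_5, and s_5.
a_1 = 9.5
b_1 = 6
c_1 = 5
p_1 = 1.5
t_1 = 3.5
a_2 = 6.5
b_2 = 7
c_2 = 8.5
a_3 = 9.5
c_3 = 6
p_3 = 2
q_3 = 2
t_3 = 4.5
a_4 = 2.5
b_4 = 9
c_4 = 2.5
t_4 = 5
a_5 = 3
b_5 = 3.5
s_5 = 2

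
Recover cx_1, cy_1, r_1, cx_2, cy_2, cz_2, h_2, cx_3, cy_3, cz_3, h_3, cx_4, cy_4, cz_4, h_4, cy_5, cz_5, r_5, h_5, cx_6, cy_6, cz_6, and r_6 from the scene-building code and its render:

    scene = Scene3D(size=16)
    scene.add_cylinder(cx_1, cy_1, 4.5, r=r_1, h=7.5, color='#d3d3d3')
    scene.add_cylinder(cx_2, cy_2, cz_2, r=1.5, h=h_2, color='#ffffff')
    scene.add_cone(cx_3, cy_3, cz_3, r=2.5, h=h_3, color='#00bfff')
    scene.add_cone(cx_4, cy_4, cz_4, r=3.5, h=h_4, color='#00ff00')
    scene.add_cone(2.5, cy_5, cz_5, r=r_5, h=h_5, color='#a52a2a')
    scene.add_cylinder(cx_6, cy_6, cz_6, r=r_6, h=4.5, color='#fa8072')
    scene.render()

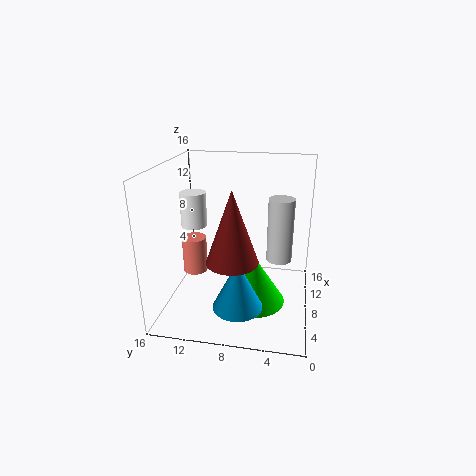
cx_1 = 10.5
cy_1 = 3.5
r_1 = 1.5
cx_2 = 9.5
cy_2 = 13.5
cz_2 = 8.5
h_2 = 4
cx_3 = 2.5
cy_3 = 7
cz_3 = 3
h_3 = 5
cx_4 = 7.5
cy_4 = 6
cz_4 = 0.5
h_4 = 5.5
cy_5 = 7.5
cz_5 = 8
r_5 = 2.5
h_5 = 7
cx_6 = 10.5
cy_6 = 14
cz_6 = 2
r_6 = 1.5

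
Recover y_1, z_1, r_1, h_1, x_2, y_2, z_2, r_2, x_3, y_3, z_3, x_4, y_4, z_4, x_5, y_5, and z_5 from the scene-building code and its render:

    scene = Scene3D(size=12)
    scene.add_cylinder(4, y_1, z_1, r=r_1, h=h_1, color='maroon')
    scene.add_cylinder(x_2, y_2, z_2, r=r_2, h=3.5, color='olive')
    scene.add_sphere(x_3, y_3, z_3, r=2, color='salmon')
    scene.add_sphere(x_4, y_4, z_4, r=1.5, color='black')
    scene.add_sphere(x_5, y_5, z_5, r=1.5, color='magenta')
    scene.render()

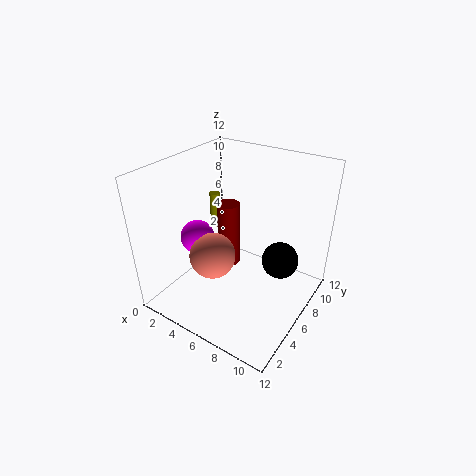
y_1 = 7.5
z_1 = 2
r_1 = 1
h_1 = 6
x_2 = 1
y_2 = 9.5
z_2 = 4
r_2 = 0.5
x_3 = 4
y_3 = 5
z_3 = 4
x_4 = 9.5
y_4 = 7
z_4 = 4.5
x_5 = 2
y_5 = 5.5
z_5 = 5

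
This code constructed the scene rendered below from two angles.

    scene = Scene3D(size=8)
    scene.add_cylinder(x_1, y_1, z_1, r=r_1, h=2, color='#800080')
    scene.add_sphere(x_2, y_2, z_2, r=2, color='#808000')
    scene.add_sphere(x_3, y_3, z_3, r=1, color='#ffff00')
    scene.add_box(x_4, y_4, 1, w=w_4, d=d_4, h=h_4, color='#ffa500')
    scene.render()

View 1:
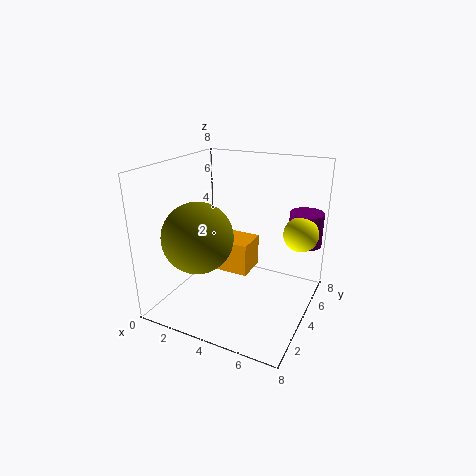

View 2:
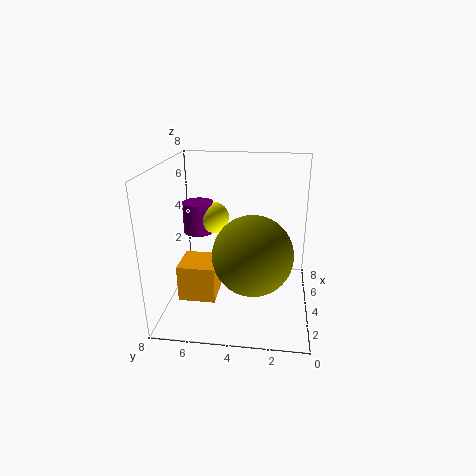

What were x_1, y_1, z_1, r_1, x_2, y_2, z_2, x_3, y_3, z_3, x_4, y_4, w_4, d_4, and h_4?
x_1 = 7; y_1 = 7; z_1 = 3; r_1 = 1; x_2 = 2; y_2 = 3; z_2 = 4; x_3 = 7; y_3 = 6; z_3 = 4; x_4 = 2; y_4 = 5; w_4 = 2; d_4 = 2; h_4 = 2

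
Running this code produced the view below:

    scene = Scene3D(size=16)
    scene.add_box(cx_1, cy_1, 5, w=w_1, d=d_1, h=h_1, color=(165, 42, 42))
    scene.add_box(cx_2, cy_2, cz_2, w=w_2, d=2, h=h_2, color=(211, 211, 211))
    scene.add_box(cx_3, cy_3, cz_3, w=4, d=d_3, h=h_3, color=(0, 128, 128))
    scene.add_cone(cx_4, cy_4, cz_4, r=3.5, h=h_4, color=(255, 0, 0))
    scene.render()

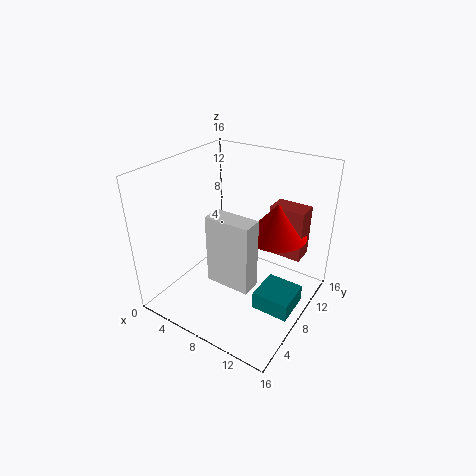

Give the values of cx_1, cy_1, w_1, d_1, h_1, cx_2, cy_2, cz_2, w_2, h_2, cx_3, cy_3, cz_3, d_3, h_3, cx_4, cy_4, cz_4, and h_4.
cx_1 = 10
cy_1 = 11.5
w_1 = 4
d_1 = 2.5
h_1 = 6
cx_2 = 8
cy_2 = 2.5
cz_2 = 6
w_2 = 4.5
h_2 = 7
cx_3 = 11.5
cy_3 = 5.5
cz_3 = 1.5
d_3 = 4
h_3 = 2
cx_4 = 11
cy_4 = 11.5
cz_4 = 7.5
h_4 = 4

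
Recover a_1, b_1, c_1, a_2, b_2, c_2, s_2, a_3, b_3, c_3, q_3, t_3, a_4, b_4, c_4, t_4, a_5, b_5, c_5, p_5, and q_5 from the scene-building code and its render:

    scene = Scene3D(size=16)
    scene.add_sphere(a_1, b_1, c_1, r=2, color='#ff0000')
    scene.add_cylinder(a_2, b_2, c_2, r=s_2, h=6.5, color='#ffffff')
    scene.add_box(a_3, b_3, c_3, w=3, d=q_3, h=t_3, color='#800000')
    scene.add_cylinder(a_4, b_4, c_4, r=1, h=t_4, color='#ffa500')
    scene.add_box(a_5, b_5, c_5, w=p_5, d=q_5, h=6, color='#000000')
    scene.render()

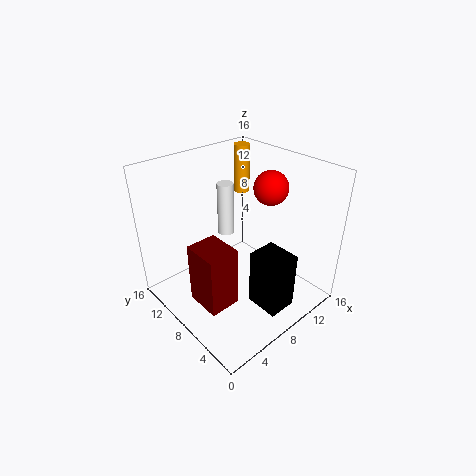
a_1 = 13; b_1 = 8; c_1 = 12.5; a_2 = 10; b_2 = 12.5; c_2 = 6; s_2 = 1; a_3 = 0.5; b_3 = 3; c_3 = 5; q_3 = 3.5; t_3 = 6; a_4 = 14; b_4 = 14; c_4 = 10; t_4 = 6; a_5 = 6; b_5 = 0.5; c_5 = 3; p_5 = 3; q_5 = 3.5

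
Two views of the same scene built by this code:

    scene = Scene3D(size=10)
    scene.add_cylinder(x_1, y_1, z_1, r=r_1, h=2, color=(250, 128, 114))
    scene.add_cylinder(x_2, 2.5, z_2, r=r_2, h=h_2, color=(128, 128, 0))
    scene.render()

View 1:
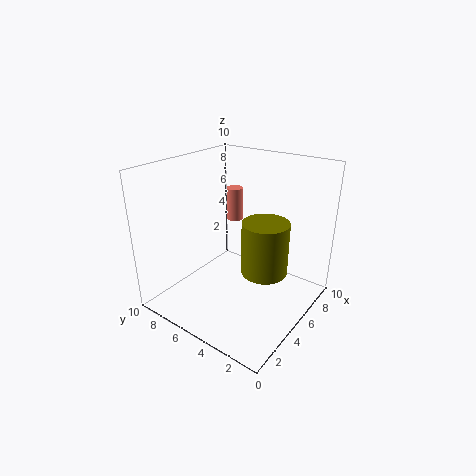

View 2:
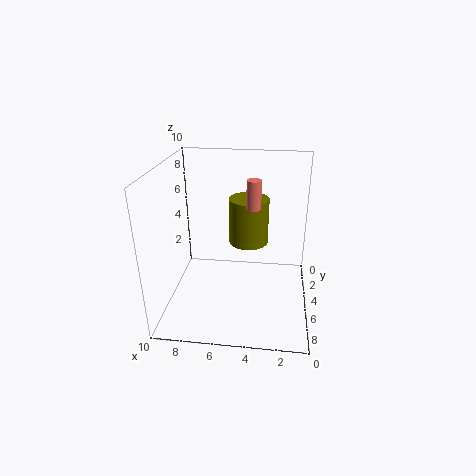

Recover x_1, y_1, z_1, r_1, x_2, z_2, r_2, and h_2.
x_1 = 4; y_1 = 4.5; z_1 = 7; r_1 = 0.5; x_2 = 4.5; z_2 = 3.5; r_2 = 1.5; h_2 = 3.5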